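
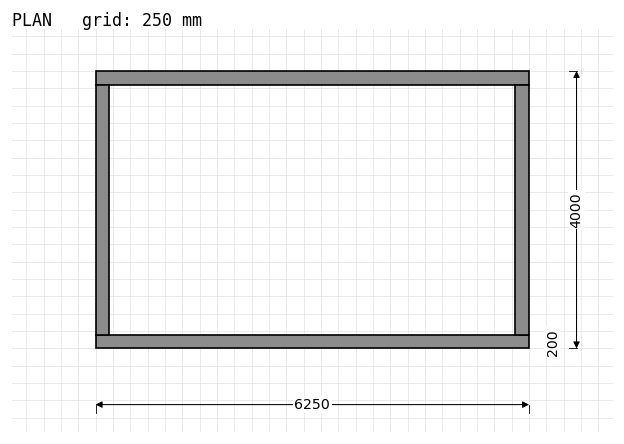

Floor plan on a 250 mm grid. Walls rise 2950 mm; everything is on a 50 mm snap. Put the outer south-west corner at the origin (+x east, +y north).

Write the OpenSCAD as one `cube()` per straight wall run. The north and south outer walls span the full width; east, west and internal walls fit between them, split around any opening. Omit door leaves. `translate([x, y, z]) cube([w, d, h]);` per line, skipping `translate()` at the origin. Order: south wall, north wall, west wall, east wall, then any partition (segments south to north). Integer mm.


cube([6250, 200, 2950]);
translate([0, 3800, 0]) cube([6250, 200, 2950]);
translate([0, 200, 0]) cube([200, 3600, 2950]);
translate([6050, 200, 0]) cube([200, 3600, 2950]);


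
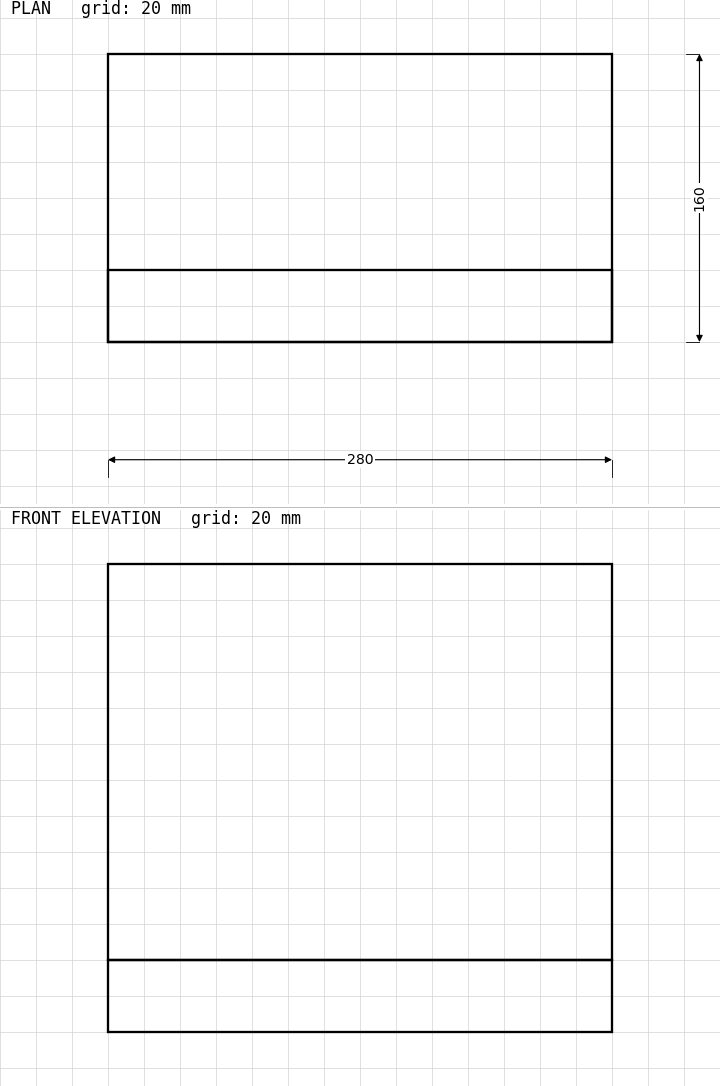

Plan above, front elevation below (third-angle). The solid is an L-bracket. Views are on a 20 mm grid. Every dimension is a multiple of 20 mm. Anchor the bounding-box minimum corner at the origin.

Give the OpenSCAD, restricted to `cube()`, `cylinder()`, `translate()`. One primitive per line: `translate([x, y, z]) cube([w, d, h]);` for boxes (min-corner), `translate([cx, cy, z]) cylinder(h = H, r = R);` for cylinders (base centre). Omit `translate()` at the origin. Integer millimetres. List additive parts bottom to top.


cube([280, 160, 40]);
translate([0, 0, 40]) cube([280, 40, 220]);


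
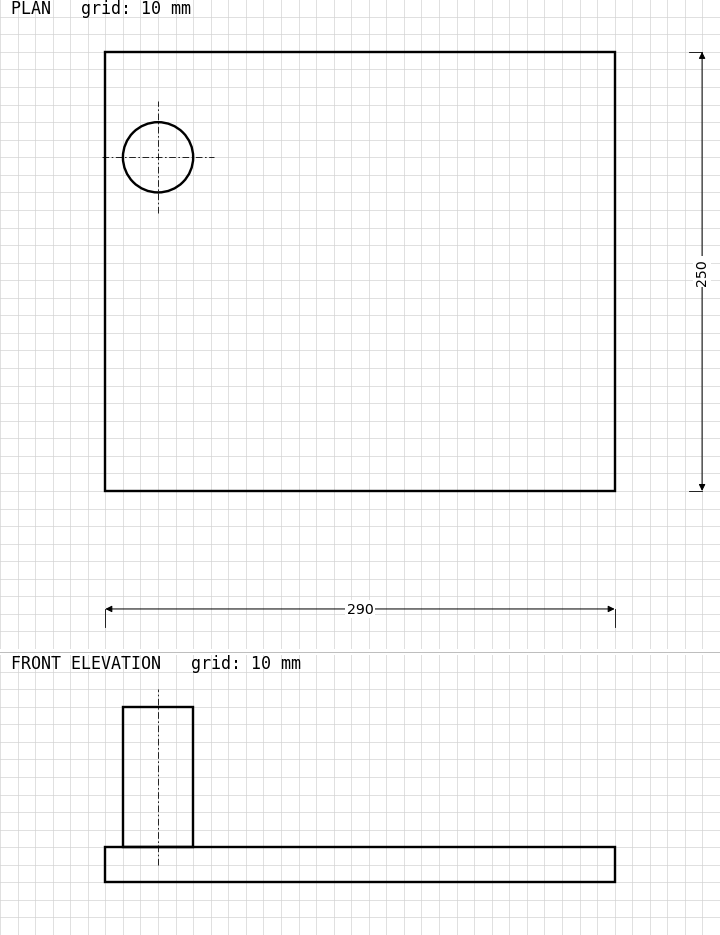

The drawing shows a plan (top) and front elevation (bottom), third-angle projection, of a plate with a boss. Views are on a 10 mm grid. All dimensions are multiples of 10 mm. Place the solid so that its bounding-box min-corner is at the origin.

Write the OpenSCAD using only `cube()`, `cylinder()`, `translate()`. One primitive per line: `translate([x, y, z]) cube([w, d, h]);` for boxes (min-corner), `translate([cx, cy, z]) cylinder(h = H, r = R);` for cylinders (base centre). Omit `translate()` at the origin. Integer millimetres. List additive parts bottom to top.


cube([290, 250, 20]);
translate([30, 190, 20]) cylinder(h = 80, r = 20);


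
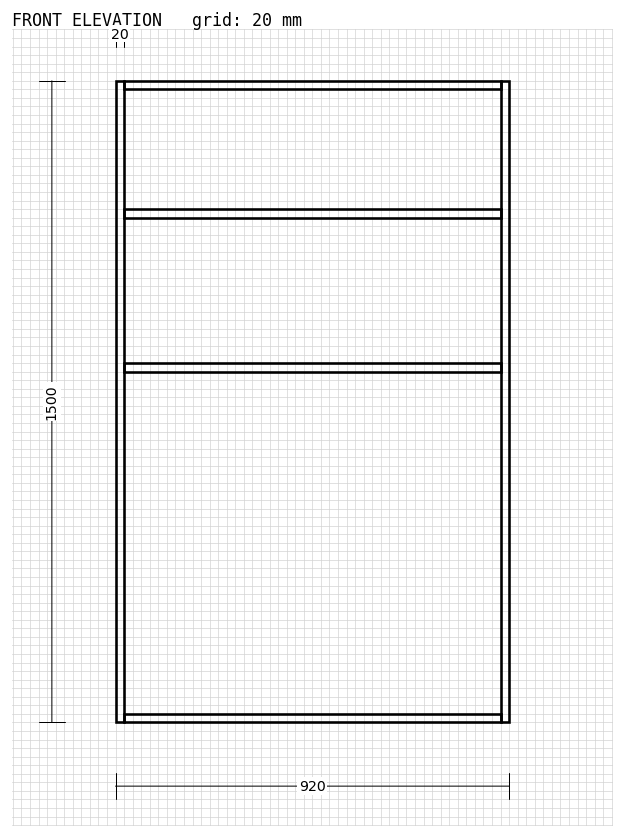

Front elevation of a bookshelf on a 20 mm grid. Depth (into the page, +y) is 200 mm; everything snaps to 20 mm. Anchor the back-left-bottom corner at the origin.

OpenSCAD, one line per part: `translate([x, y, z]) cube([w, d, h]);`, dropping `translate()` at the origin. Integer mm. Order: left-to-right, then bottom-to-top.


cube([20, 200, 1500]);
translate([20, 0, 0]) cube([880, 200, 20]);
translate([20, 0, 820]) cube([880, 200, 20]);
translate([20, 0, 1180]) cube([880, 200, 20]);
translate([20, 0, 1480]) cube([880, 200, 20]);
translate([900, 0, 0]) cube([20, 200, 1500]);


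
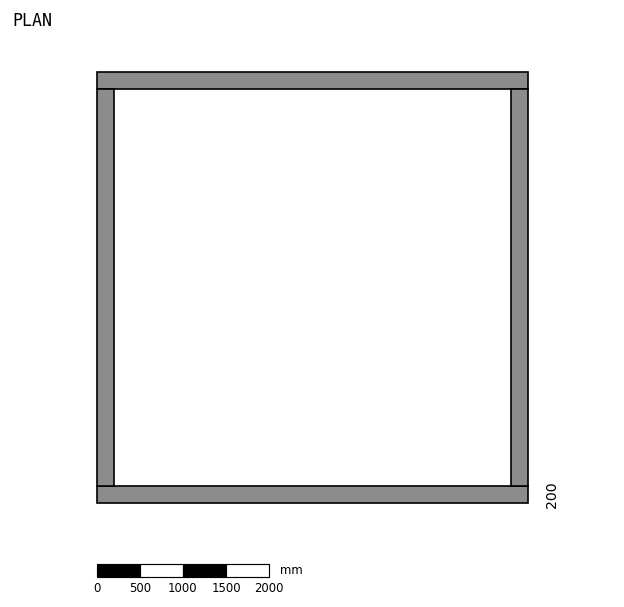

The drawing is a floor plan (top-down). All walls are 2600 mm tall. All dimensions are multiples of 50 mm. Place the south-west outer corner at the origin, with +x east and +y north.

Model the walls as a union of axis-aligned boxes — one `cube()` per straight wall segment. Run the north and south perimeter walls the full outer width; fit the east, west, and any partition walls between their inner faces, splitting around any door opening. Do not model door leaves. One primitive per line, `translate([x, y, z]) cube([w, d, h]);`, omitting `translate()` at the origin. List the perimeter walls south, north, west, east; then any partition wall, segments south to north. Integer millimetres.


cube([5000, 200, 2600]);
translate([0, 4800, 0]) cube([5000, 200, 2600]);
translate([0, 200, 0]) cube([200, 4600, 2600]);
translate([4800, 200, 0]) cube([200, 4600, 2600]);


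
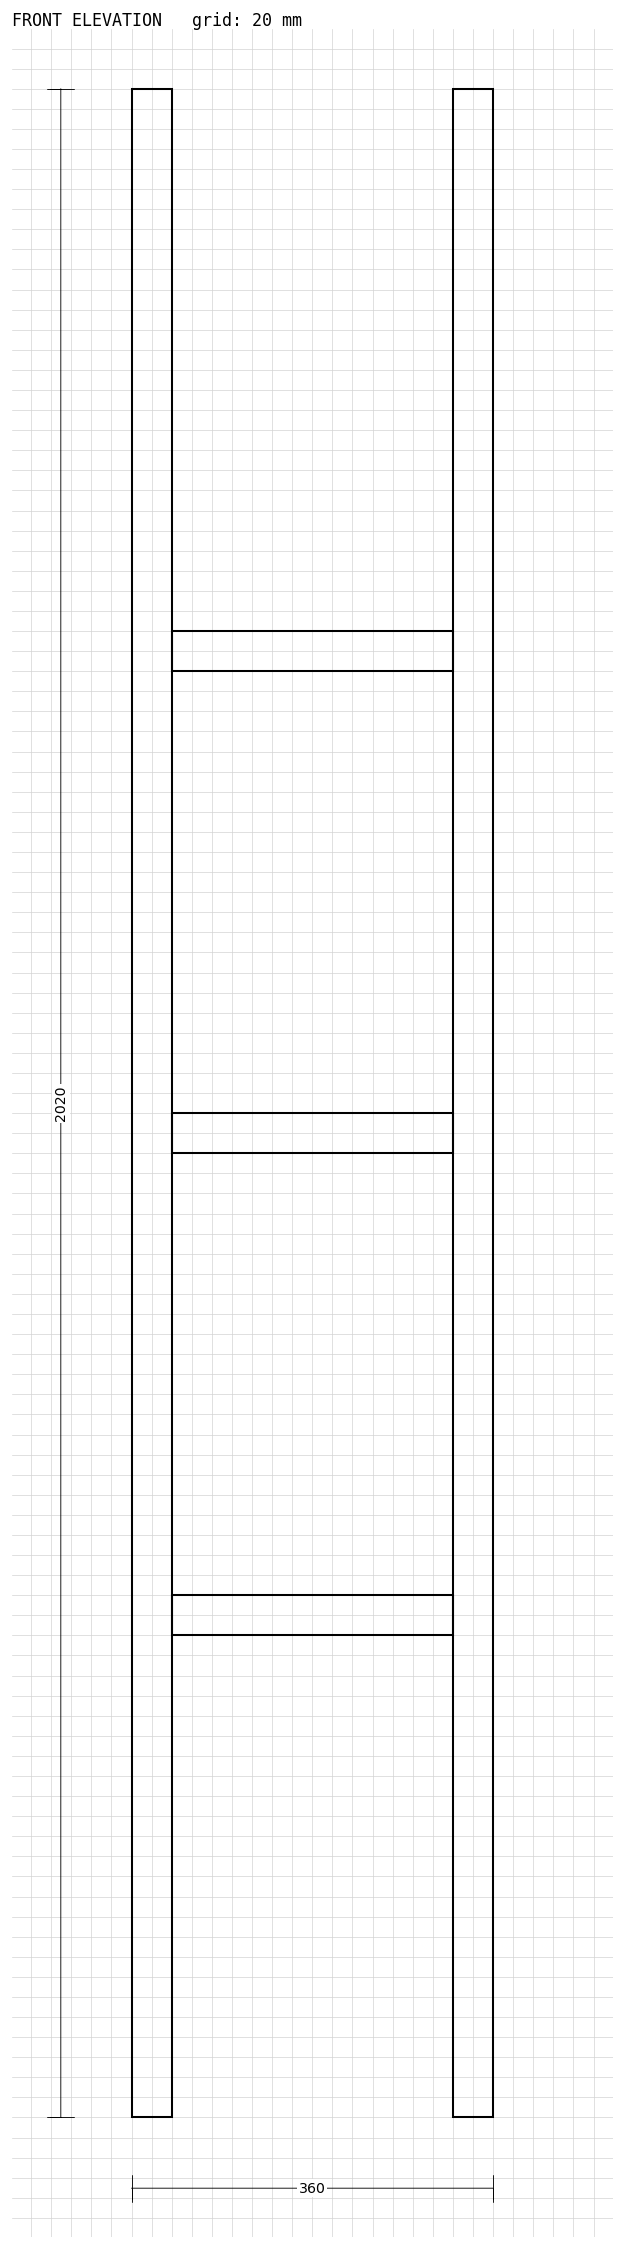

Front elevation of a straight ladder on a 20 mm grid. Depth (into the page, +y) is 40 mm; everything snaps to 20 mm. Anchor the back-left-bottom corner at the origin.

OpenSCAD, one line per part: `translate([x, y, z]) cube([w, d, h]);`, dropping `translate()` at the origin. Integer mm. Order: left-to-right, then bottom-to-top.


cube([40, 40, 2020]);
translate([40, 0, 480]) cube([280, 40, 40]);
translate([40, 0, 960]) cube([280, 40, 40]);
translate([40, 0, 1440]) cube([280, 40, 40]);
translate([320, 0, 0]) cube([40, 40, 2020]);


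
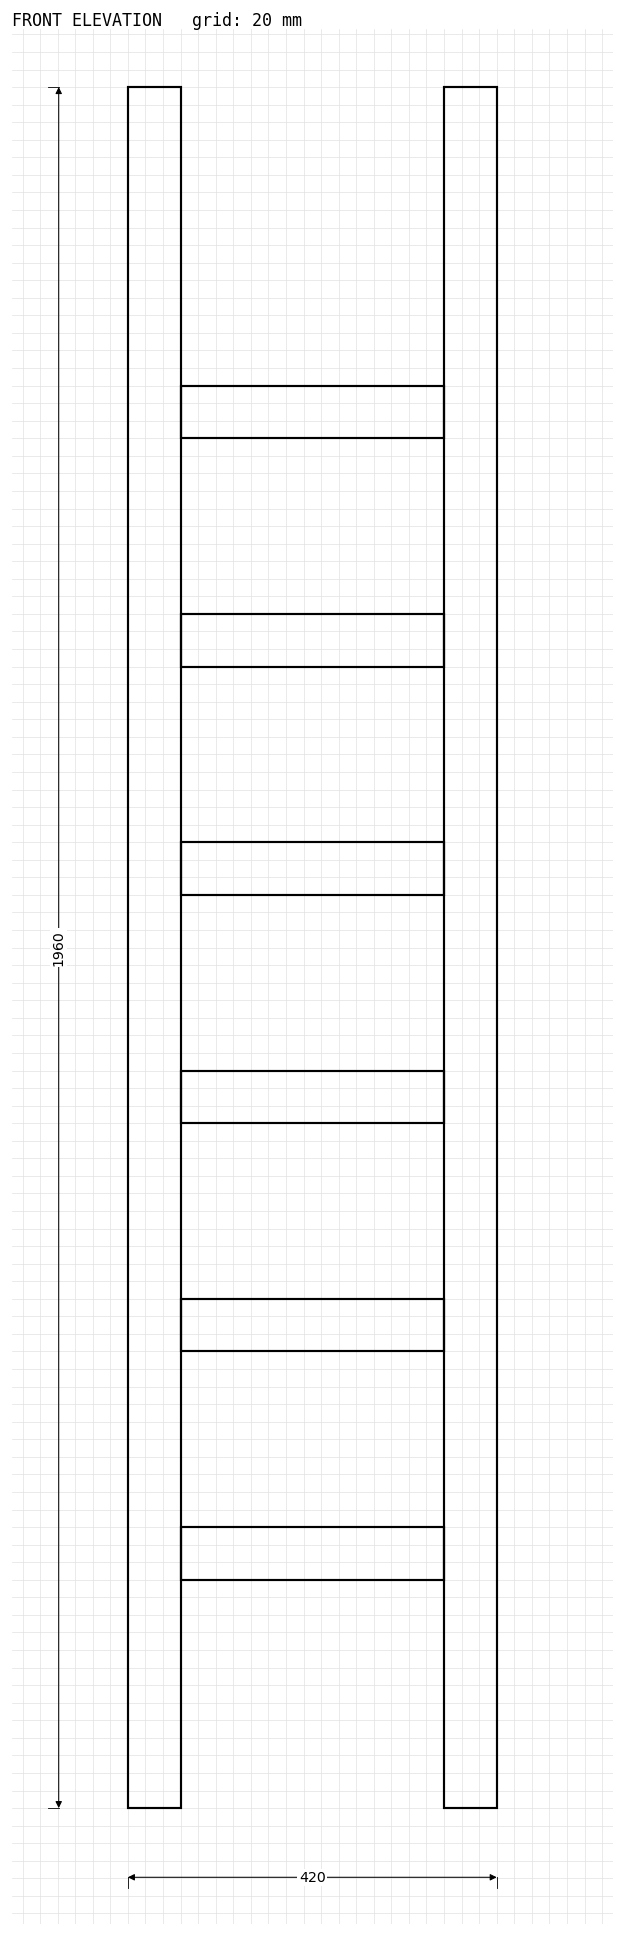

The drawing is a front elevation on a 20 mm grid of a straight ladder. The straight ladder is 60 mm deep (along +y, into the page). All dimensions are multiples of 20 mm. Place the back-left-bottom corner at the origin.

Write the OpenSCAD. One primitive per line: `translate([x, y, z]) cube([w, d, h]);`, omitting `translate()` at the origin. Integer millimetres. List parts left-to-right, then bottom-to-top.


cube([60, 60, 1960]);
translate([60, 0, 260]) cube([300, 60, 60]);
translate([60, 0, 520]) cube([300, 60, 60]);
translate([60, 0, 780]) cube([300, 60, 60]);
translate([60, 0, 1040]) cube([300, 60, 60]);
translate([60, 0, 1300]) cube([300, 60, 60]);
translate([60, 0, 1560]) cube([300, 60, 60]);
translate([360, 0, 0]) cube([60, 60, 1960]);


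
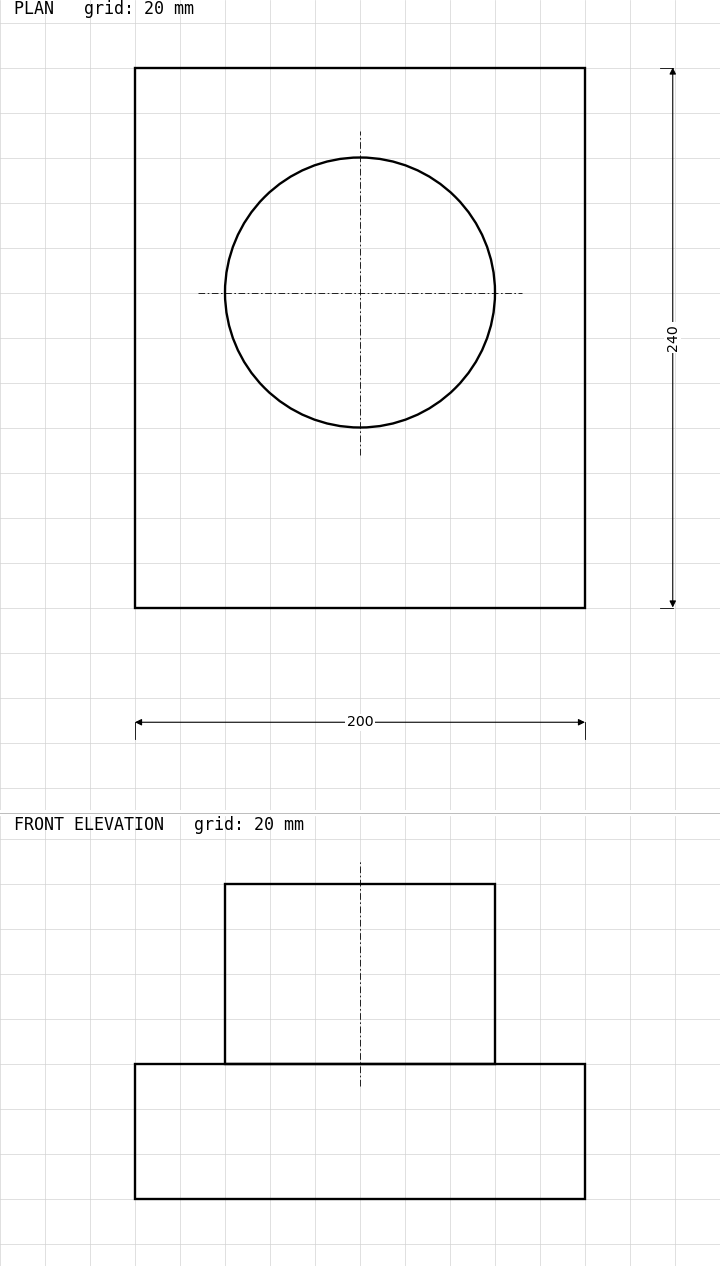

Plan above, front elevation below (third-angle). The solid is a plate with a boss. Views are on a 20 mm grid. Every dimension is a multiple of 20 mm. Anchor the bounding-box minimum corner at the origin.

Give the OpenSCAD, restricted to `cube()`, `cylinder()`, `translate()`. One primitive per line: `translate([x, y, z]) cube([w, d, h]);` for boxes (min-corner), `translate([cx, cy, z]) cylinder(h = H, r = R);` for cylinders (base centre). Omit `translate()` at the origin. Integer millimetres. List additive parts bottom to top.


cube([200, 240, 60]);
translate([100, 140, 60]) cylinder(h = 80, r = 60);


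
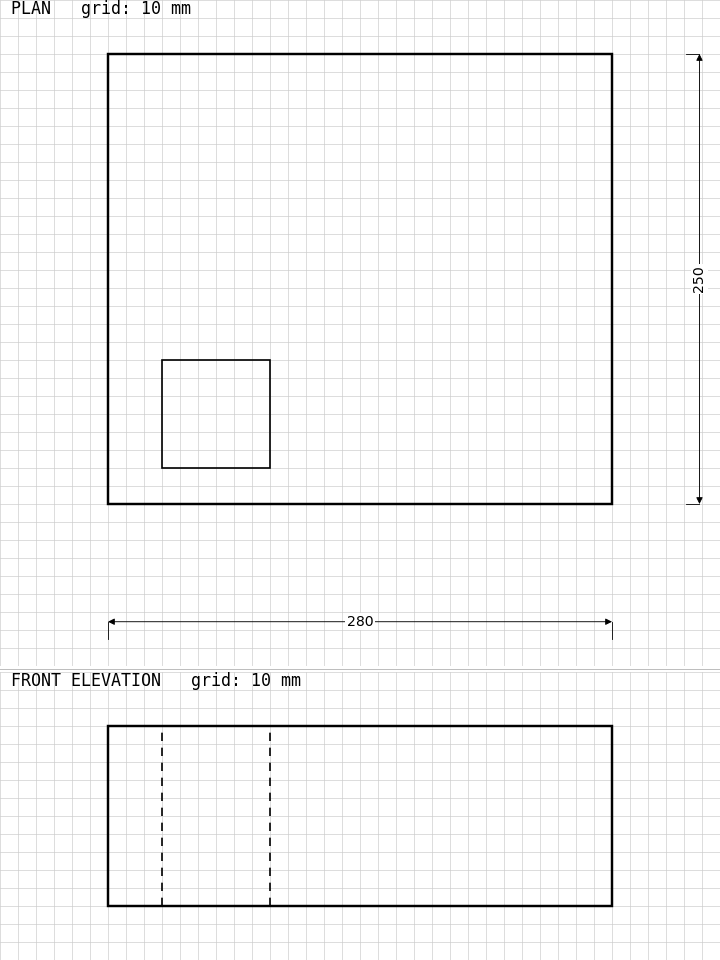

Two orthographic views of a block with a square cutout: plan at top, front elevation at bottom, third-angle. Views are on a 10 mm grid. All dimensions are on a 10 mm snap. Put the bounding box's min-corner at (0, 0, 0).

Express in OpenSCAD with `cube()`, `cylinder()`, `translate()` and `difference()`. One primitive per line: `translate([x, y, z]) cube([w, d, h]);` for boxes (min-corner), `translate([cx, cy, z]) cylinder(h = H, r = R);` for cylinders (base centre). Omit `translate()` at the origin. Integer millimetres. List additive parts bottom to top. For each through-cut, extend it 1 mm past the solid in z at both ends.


difference() {
  cube([280, 250, 100]);
  translate([30, 20, -1]) cube([60, 60, 102]);
}


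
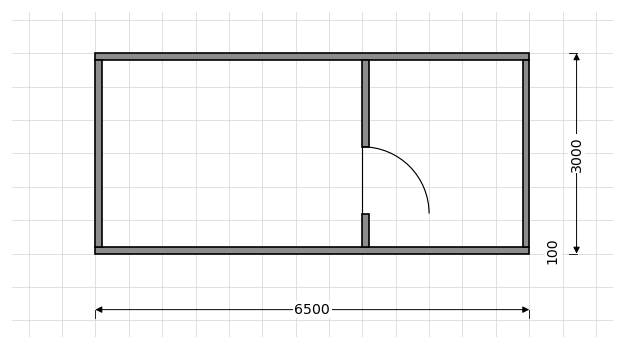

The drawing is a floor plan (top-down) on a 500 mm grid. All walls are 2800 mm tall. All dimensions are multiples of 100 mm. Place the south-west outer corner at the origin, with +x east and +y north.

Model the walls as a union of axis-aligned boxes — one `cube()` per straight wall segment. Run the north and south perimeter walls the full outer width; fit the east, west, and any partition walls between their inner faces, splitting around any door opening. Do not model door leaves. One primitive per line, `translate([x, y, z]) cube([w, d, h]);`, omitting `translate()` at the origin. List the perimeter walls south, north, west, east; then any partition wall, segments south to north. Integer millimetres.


cube([6500, 100, 2800]);
translate([0, 2900, 0]) cube([6500, 100, 2800]);
translate([0, 100, 0]) cube([100, 2800, 2800]);
translate([6400, 100, 0]) cube([100, 2800, 2800]);
translate([4000, 100, 0]) cube([100, 500, 2800]);
translate([4000, 1600, 0]) cube([100, 1300, 2800]);


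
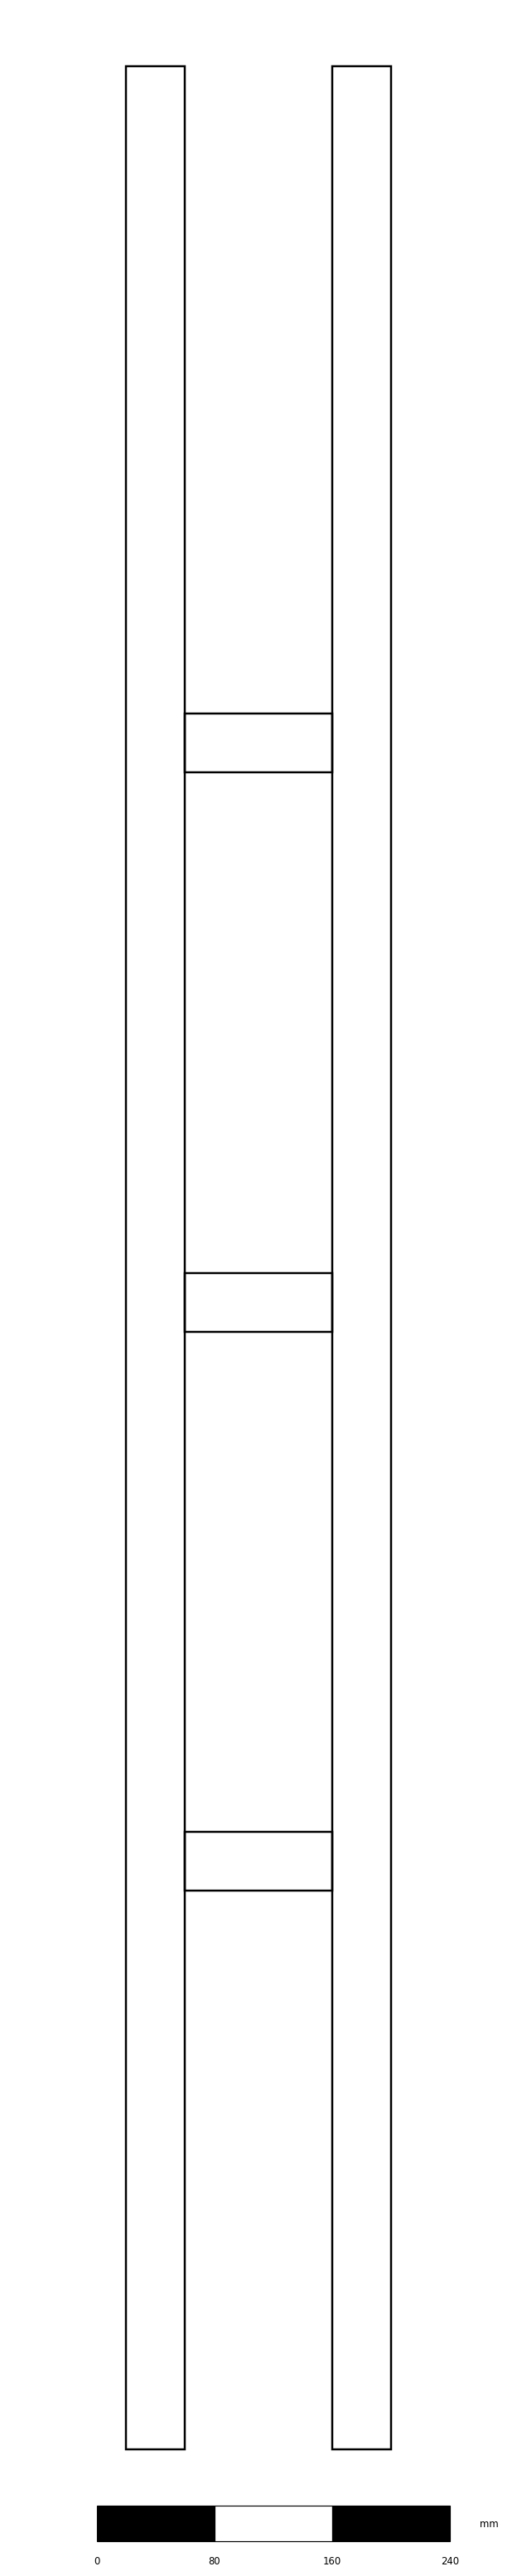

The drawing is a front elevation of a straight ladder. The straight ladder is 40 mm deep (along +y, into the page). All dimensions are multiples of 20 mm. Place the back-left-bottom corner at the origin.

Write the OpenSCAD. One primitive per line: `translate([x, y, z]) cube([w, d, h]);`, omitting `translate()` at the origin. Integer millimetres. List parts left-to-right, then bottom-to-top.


cube([40, 40, 1620]);
translate([40, 0, 380]) cube([100, 40, 40]);
translate([40, 0, 760]) cube([100, 40, 40]);
translate([40, 0, 1140]) cube([100, 40, 40]);
translate([140, 0, 0]) cube([40, 40, 1620]);


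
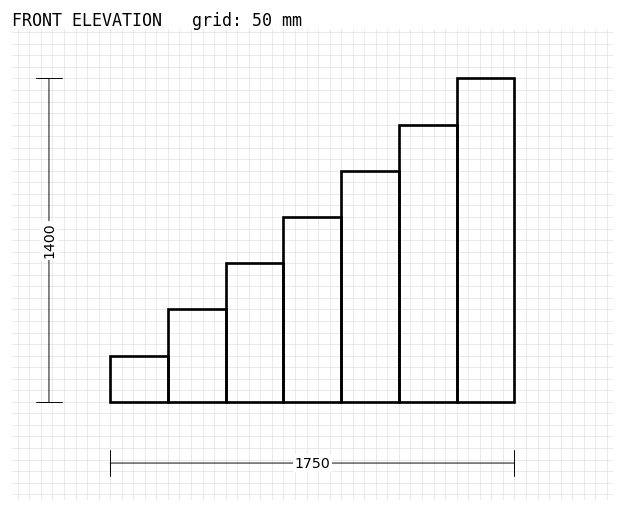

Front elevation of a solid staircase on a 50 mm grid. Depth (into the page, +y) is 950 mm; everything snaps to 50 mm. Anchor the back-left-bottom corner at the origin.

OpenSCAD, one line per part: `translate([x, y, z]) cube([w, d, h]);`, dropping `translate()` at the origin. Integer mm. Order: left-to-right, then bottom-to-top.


cube([250, 950, 200]);
translate([250, 0, 0]) cube([250, 950, 400]);
translate([500, 0, 0]) cube([250, 950, 600]);
translate([750, 0, 0]) cube([250, 950, 800]);
translate([1000, 0, 0]) cube([250, 950, 1000]);
translate([1250, 0, 0]) cube([250, 950, 1200]);
translate([1500, 0, 0]) cube([250, 950, 1400]);


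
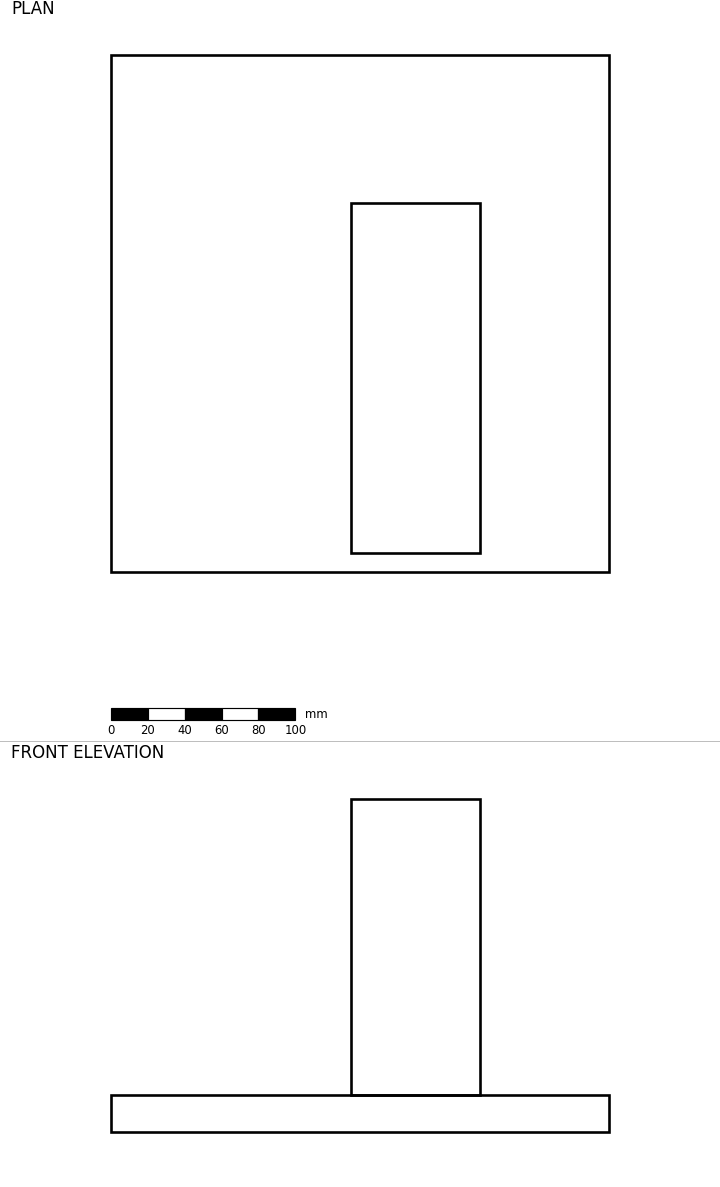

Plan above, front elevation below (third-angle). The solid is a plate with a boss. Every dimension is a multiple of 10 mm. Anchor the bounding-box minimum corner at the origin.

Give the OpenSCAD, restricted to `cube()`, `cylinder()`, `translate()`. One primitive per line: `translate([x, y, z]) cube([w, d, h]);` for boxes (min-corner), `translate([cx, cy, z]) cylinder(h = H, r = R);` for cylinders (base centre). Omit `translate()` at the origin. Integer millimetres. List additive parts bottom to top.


cube([270, 280, 20]);
translate([130, 10, 20]) cube([70, 190, 160]);


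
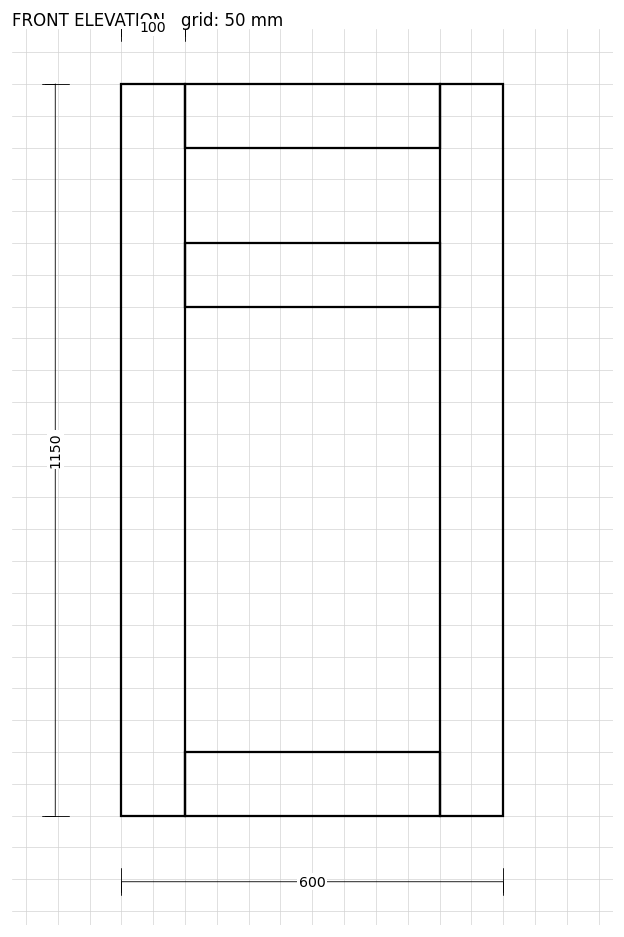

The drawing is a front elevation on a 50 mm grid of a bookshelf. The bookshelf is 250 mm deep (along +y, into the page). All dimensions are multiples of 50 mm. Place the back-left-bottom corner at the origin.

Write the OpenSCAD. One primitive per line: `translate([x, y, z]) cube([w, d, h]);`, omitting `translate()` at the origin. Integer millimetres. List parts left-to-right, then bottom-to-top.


cube([100, 250, 1150]);
translate([100, 0, 0]) cube([400, 250, 100]);
translate([100, 0, 800]) cube([400, 250, 100]);
translate([100, 0, 1050]) cube([400, 250, 100]);
translate([500, 0, 0]) cube([100, 250, 1150]);


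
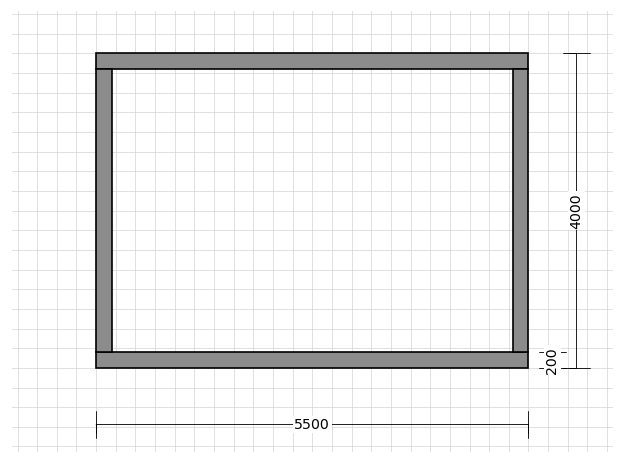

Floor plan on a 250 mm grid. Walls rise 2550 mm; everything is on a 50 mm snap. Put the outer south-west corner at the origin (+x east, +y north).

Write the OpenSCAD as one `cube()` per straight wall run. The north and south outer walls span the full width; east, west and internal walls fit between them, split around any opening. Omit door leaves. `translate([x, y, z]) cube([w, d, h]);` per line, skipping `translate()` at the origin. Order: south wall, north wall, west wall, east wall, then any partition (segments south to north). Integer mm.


cube([5500, 200, 2550]);
translate([0, 3800, 0]) cube([5500, 200, 2550]);
translate([0, 200, 0]) cube([200, 3600, 2550]);
translate([5300, 200, 0]) cube([200, 3600, 2550]);


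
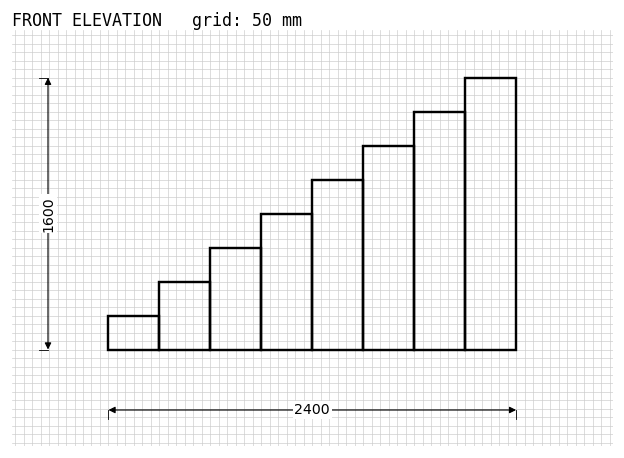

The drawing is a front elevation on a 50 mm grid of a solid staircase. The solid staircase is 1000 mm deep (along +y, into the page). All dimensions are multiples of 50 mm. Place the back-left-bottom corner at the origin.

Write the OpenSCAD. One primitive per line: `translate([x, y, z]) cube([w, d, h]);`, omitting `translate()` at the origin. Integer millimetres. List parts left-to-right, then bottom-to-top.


cube([300, 1000, 200]);
translate([300, 0, 0]) cube([300, 1000, 400]);
translate([600, 0, 0]) cube([300, 1000, 600]);
translate([900, 0, 0]) cube([300, 1000, 800]);
translate([1200, 0, 0]) cube([300, 1000, 1000]);
translate([1500, 0, 0]) cube([300, 1000, 1200]);
translate([1800, 0, 0]) cube([300, 1000, 1400]);
translate([2100, 0, 0]) cube([300, 1000, 1600]);


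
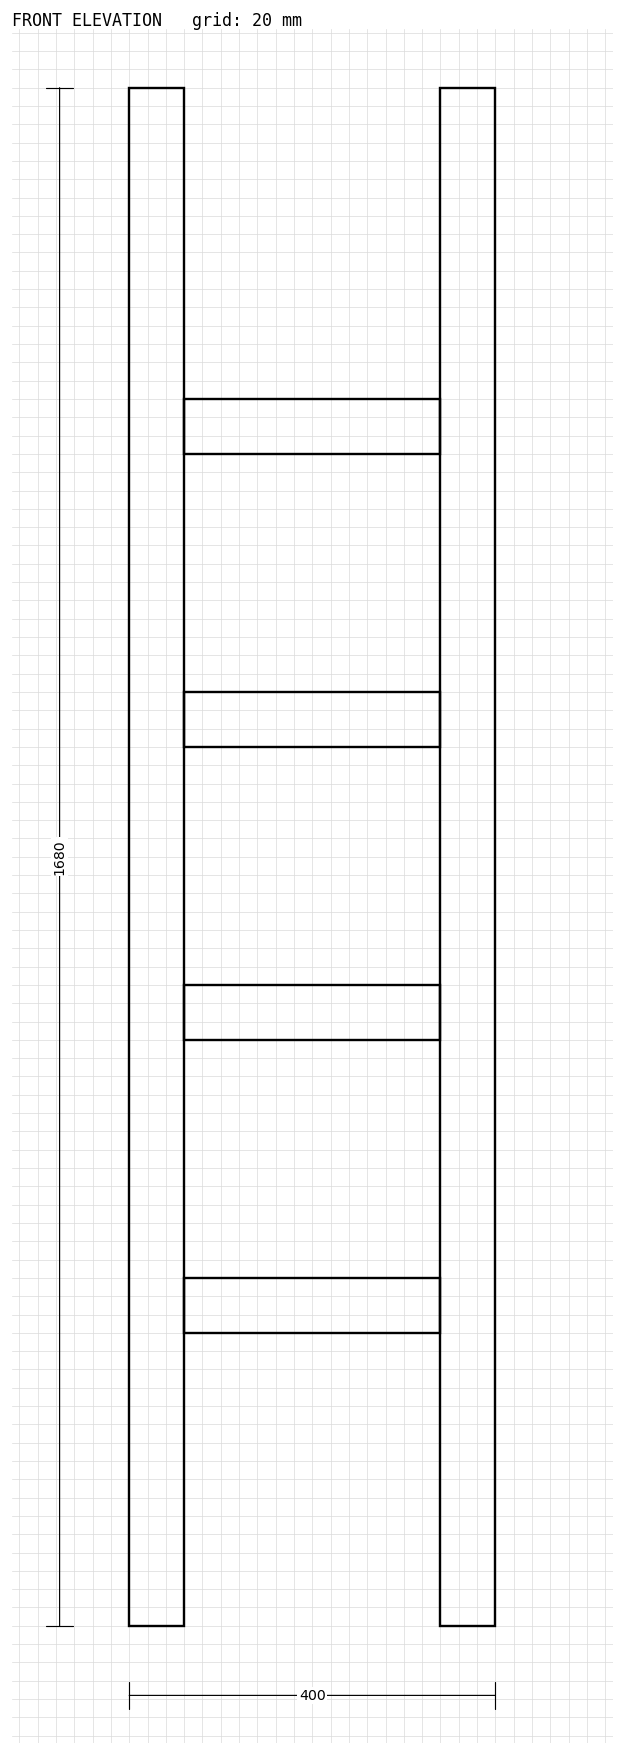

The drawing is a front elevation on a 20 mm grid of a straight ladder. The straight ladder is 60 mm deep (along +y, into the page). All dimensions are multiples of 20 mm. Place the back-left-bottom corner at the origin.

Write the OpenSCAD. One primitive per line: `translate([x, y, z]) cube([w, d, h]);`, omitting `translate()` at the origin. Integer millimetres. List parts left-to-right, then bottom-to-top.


cube([60, 60, 1680]);
translate([60, 0, 320]) cube([280, 60, 60]);
translate([60, 0, 640]) cube([280, 60, 60]);
translate([60, 0, 960]) cube([280, 60, 60]);
translate([60, 0, 1280]) cube([280, 60, 60]);
translate([340, 0, 0]) cube([60, 60, 1680]);


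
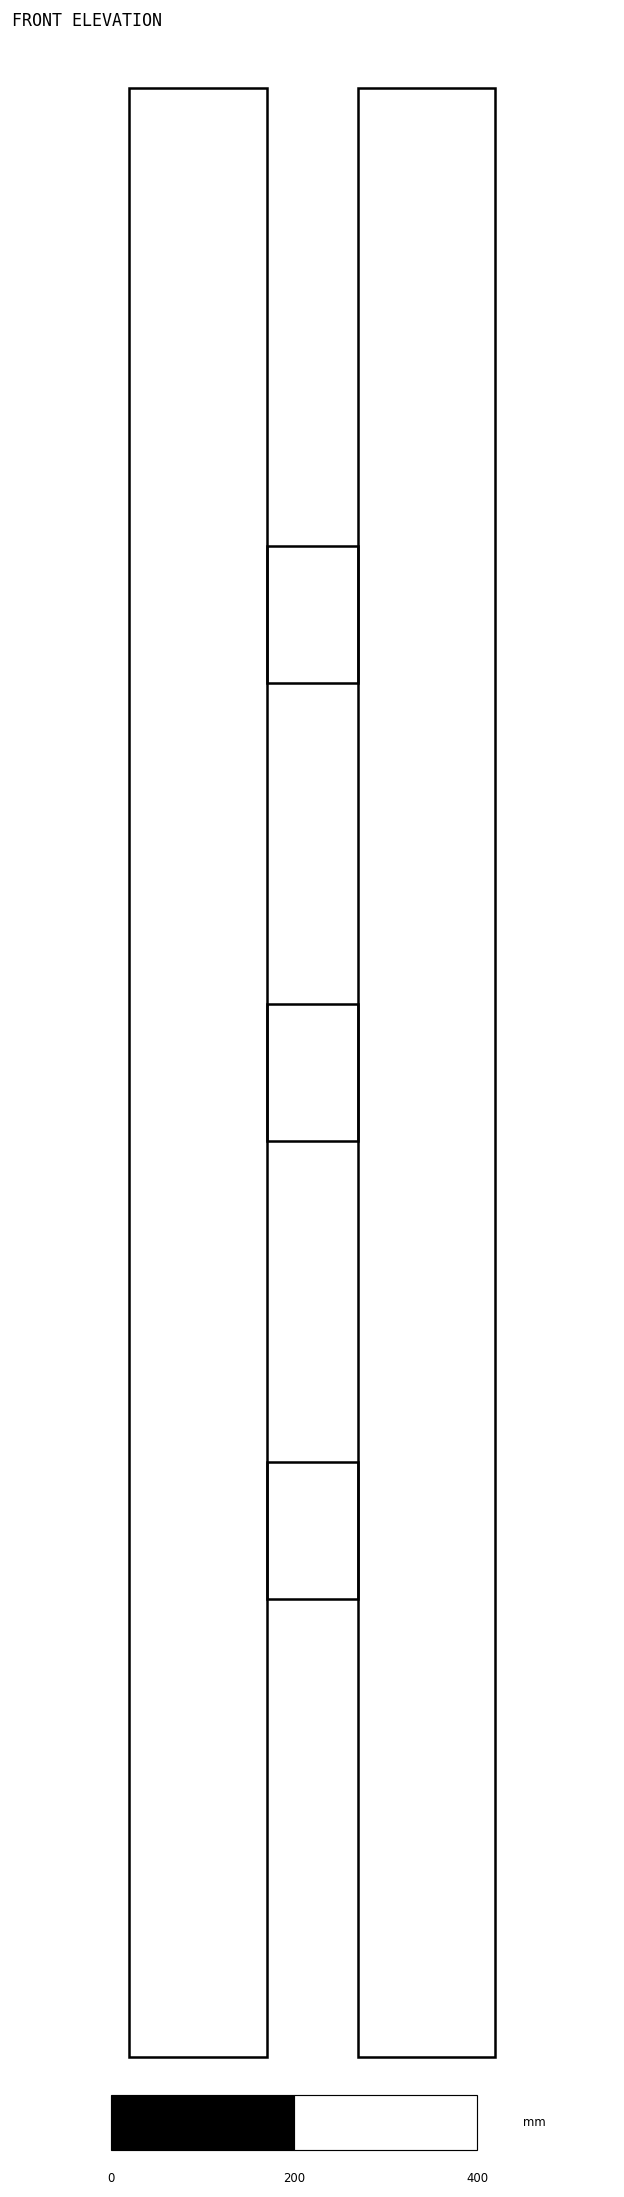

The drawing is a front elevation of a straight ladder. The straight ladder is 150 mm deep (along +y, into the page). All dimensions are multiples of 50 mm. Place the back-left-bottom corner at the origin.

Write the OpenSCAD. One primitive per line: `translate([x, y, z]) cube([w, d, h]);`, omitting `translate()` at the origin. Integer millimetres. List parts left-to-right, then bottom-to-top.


cube([150, 150, 2150]);
translate([150, 0, 500]) cube([100, 150, 150]);
translate([150, 0, 1000]) cube([100, 150, 150]);
translate([150, 0, 1500]) cube([100, 150, 150]);
translate([250, 0, 0]) cube([150, 150, 2150]);


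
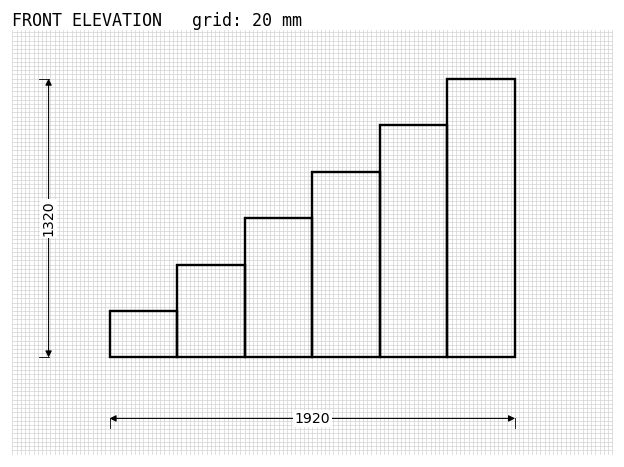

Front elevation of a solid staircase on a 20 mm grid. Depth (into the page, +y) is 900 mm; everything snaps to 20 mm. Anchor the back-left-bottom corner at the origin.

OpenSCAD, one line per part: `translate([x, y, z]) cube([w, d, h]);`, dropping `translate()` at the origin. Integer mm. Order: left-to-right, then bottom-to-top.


cube([320, 900, 220]);
translate([320, 0, 0]) cube([320, 900, 440]);
translate([640, 0, 0]) cube([320, 900, 660]);
translate([960, 0, 0]) cube([320, 900, 880]);
translate([1280, 0, 0]) cube([320, 900, 1100]);
translate([1600, 0, 0]) cube([320, 900, 1320]);


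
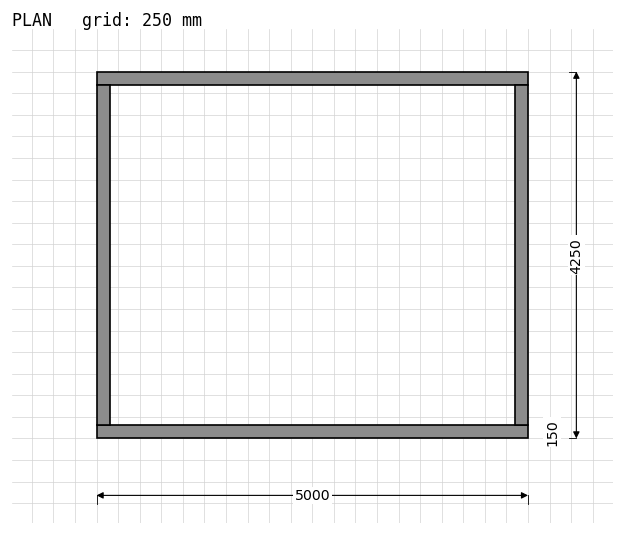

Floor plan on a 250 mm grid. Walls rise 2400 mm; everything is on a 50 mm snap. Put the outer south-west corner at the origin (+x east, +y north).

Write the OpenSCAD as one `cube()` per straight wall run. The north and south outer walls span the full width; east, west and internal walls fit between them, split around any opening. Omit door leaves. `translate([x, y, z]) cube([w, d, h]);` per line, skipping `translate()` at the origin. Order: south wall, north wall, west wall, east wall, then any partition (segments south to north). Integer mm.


cube([5000, 150, 2400]);
translate([0, 4100, 0]) cube([5000, 150, 2400]);
translate([0, 150, 0]) cube([150, 3950, 2400]);
translate([4850, 150, 0]) cube([150, 3950, 2400]);


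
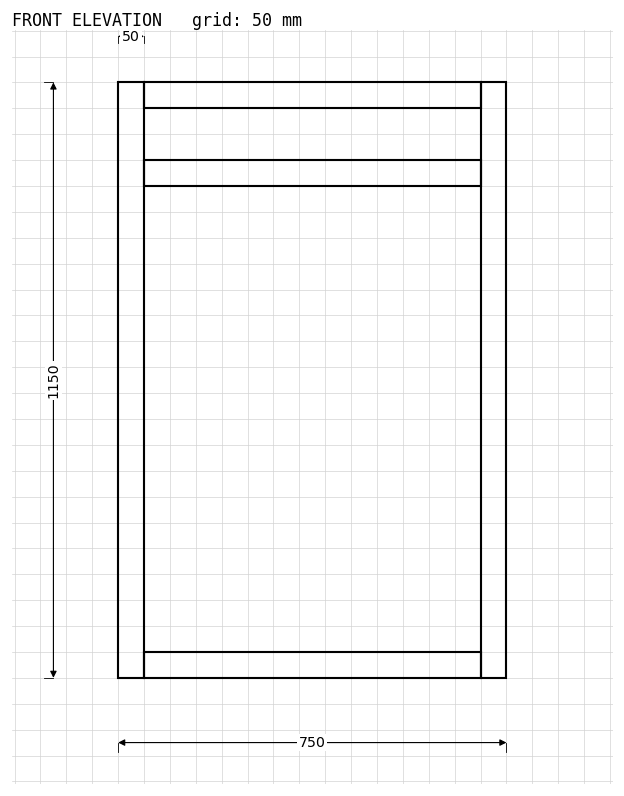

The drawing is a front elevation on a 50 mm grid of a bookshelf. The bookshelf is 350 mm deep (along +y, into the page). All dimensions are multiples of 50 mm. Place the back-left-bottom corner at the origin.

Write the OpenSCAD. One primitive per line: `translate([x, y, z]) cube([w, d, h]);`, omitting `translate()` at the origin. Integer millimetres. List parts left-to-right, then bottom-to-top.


cube([50, 350, 1150]);
translate([50, 0, 0]) cube([650, 350, 50]);
translate([50, 0, 950]) cube([650, 350, 50]);
translate([50, 0, 1100]) cube([650, 350, 50]);
translate([700, 0, 0]) cube([50, 350, 1150]);


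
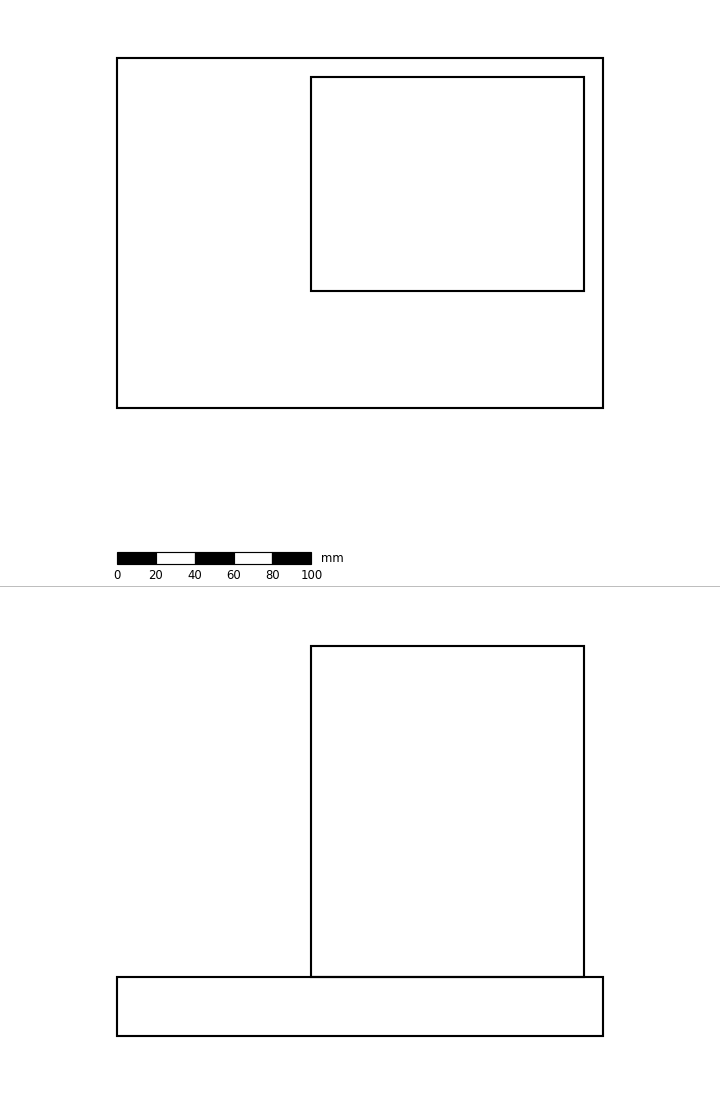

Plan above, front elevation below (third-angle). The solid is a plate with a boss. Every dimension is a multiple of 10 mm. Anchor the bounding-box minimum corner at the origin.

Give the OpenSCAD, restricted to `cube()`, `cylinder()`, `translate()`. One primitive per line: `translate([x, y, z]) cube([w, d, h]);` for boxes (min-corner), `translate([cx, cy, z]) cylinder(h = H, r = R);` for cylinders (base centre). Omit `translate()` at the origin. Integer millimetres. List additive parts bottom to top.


cube([250, 180, 30]);
translate([100, 60, 30]) cube([140, 110, 170]);


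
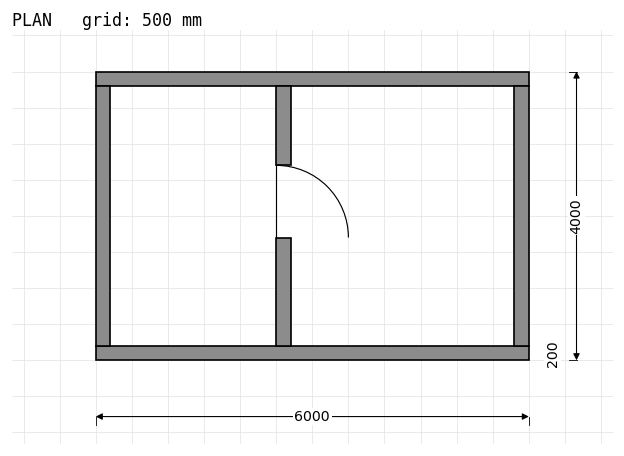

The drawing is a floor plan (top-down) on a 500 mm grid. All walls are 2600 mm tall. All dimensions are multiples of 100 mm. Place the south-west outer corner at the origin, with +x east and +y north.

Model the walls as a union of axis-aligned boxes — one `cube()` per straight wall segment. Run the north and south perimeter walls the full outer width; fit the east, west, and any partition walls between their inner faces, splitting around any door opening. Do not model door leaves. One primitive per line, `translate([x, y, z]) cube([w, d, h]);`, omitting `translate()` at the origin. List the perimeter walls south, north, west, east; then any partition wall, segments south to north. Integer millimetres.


cube([6000, 200, 2600]);
translate([0, 3800, 0]) cube([6000, 200, 2600]);
translate([0, 200, 0]) cube([200, 3600, 2600]);
translate([5800, 200, 0]) cube([200, 3600, 2600]);
translate([2500, 200, 0]) cube([200, 1500, 2600]);
translate([2500, 2700, 0]) cube([200, 1100, 2600]);


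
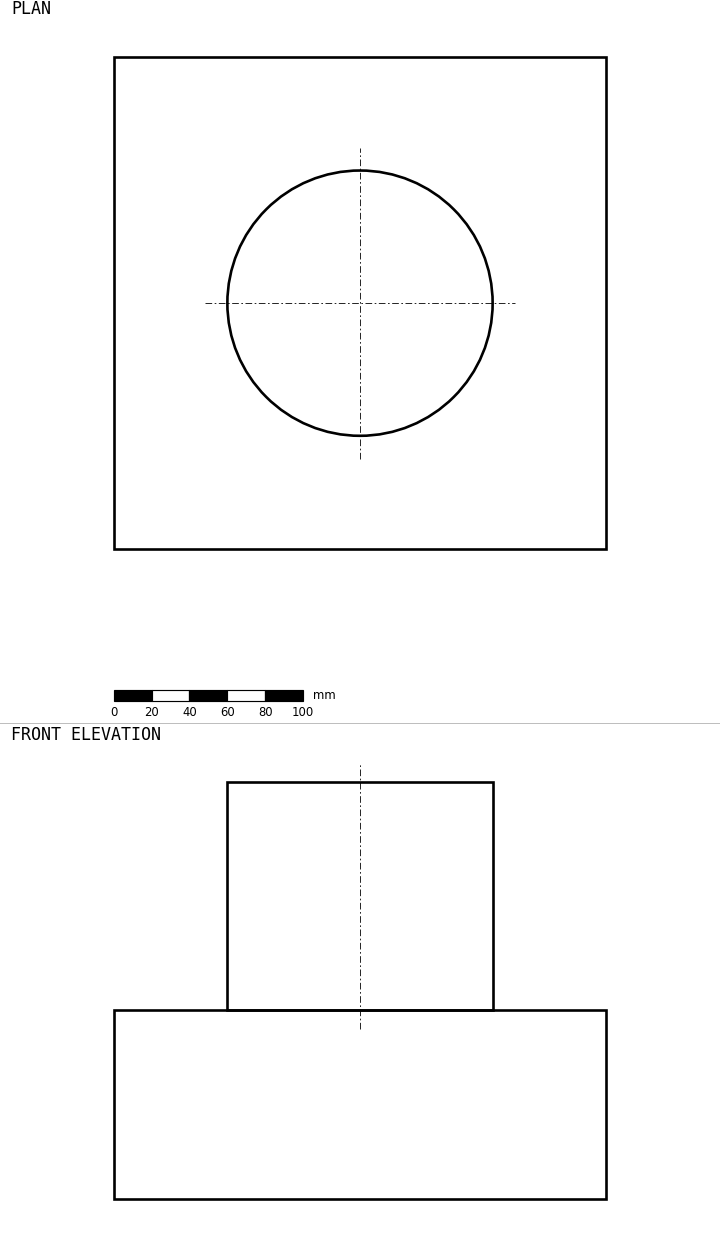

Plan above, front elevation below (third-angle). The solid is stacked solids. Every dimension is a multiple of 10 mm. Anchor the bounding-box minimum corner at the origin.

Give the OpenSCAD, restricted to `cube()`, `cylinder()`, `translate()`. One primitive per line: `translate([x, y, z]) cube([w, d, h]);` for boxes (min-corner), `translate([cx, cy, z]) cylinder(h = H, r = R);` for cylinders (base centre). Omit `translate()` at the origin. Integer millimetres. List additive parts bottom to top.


cube([260, 260, 100]);
translate([130, 130, 100]) cylinder(h = 120, r = 70);


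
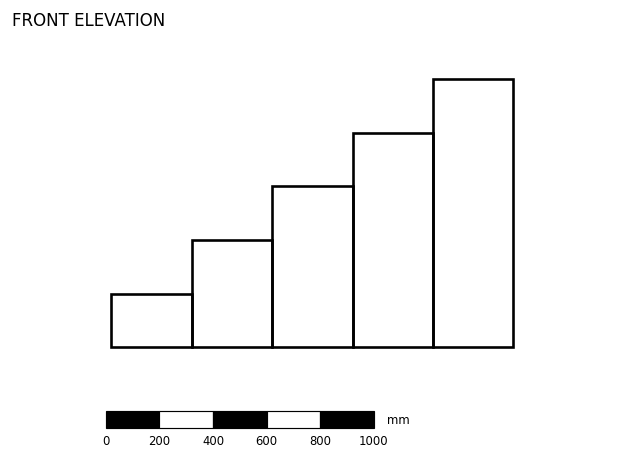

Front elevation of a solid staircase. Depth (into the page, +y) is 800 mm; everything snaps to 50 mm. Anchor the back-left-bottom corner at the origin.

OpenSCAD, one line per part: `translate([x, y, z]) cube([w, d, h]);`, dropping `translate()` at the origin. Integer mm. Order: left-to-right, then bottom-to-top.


cube([300, 800, 200]);
translate([300, 0, 0]) cube([300, 800, 400]);
translate([600, 0, 0]) cube([300, 800, 600]);
translate([900, 0, 0]) cube([300, 800, 800]);
translate([1200, 0, 0]) cube([300, 800, 1000]);


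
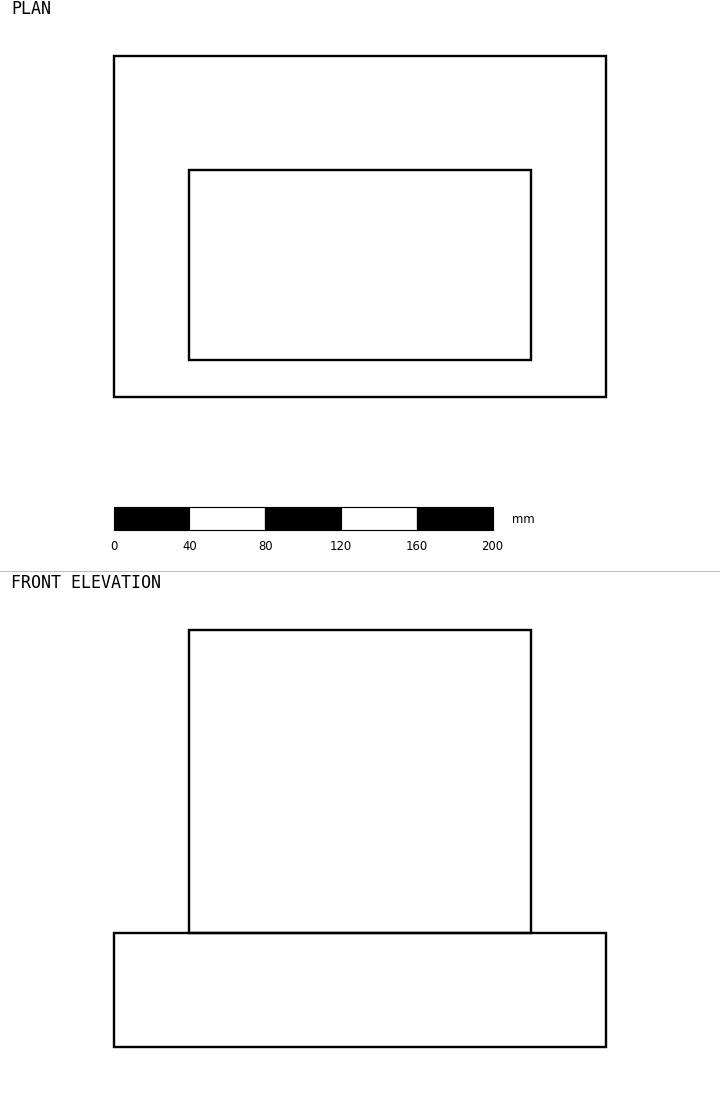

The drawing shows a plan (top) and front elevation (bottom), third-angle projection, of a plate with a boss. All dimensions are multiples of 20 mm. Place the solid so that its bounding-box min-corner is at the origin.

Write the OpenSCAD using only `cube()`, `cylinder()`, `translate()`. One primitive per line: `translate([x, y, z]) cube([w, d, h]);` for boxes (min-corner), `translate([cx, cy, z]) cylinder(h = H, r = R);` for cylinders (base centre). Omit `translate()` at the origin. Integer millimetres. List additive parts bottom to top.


cube([260, 180, 60]);
translate([40, 20, 60]) cube([180, 100, 160]);


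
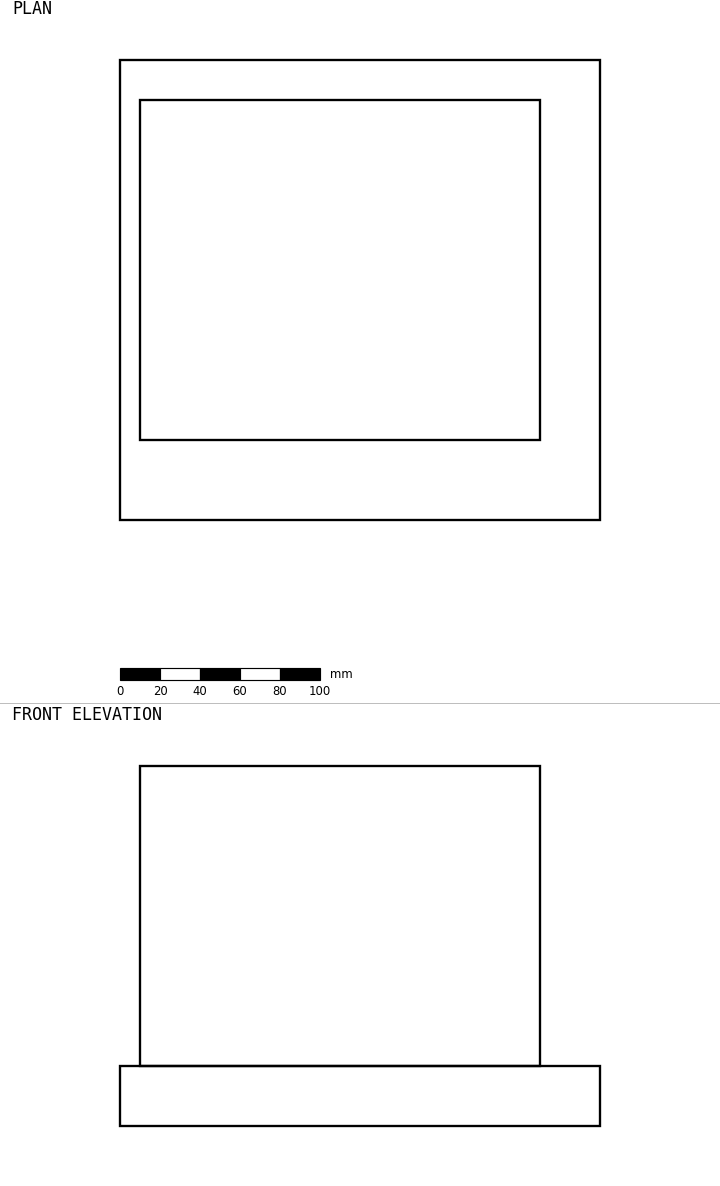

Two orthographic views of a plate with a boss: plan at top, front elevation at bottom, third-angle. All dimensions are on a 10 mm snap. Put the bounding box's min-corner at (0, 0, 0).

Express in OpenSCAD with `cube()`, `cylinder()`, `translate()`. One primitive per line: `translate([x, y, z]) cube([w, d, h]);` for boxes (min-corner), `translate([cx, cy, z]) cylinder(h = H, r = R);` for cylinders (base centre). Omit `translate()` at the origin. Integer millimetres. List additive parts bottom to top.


cube([240, 230, 30]);
translate([10, 40, 30]) cube([200, 170, 150]);


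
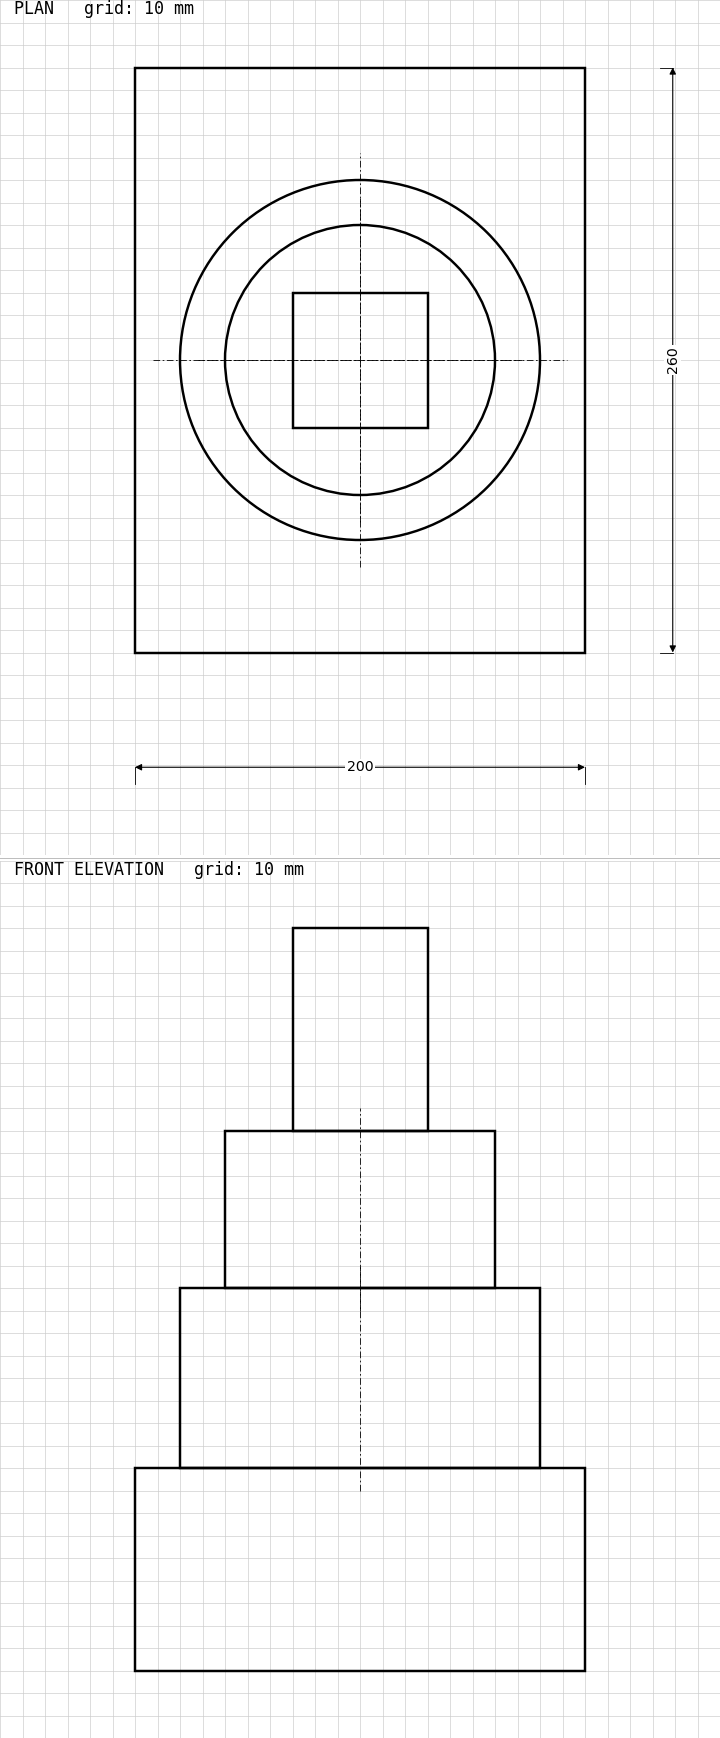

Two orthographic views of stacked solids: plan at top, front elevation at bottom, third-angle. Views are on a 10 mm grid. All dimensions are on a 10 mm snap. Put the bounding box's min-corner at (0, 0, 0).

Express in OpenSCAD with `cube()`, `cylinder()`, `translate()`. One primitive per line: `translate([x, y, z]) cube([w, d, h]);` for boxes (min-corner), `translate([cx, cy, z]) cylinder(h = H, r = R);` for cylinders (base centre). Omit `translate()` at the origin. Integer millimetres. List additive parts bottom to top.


cube([200, 260, 90]);
translate([100, 130, 90]) cylinder(h = 80, r = 80);
translate([100, 130, 170]) cylinder(h = 70, r = 60);
translate([70, 100, 240]) cube([60, 60, 90]);


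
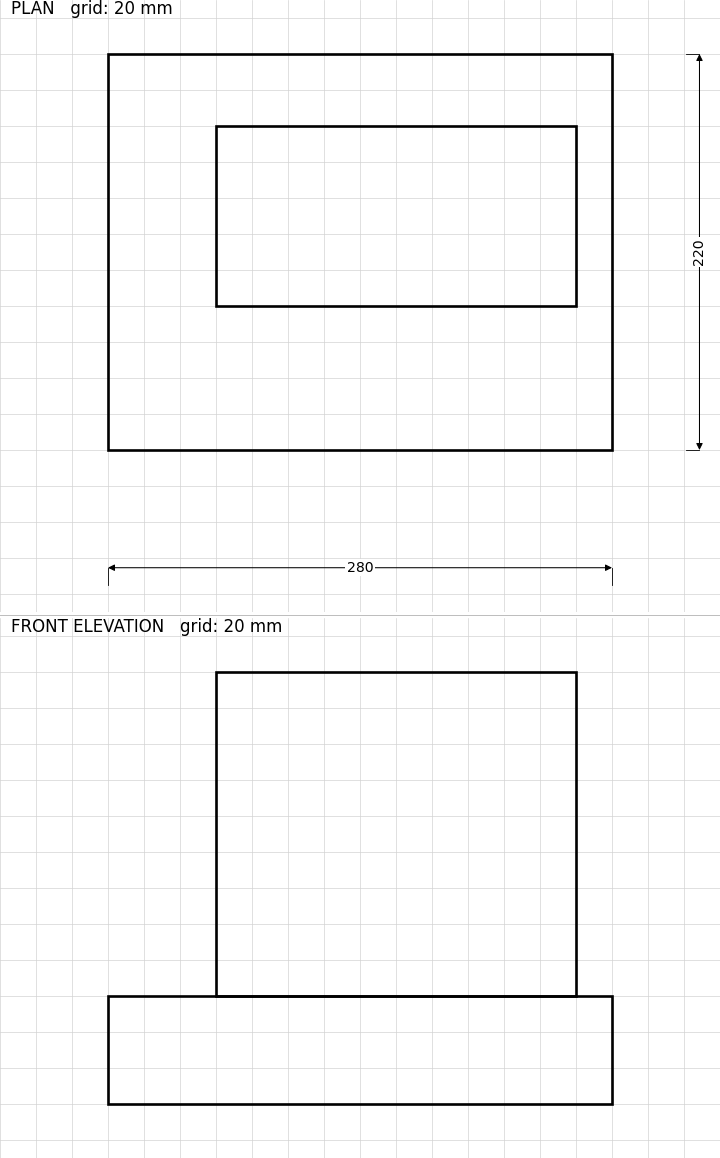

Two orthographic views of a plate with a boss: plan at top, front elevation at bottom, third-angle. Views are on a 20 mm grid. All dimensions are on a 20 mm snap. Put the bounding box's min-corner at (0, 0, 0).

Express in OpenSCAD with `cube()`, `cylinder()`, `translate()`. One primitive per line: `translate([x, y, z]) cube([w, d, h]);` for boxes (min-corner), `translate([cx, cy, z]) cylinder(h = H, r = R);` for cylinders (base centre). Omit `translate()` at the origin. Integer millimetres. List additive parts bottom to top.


cube([280, 220, 60]);
translate([60, 80, 60]) cube([200, 100, 180]);


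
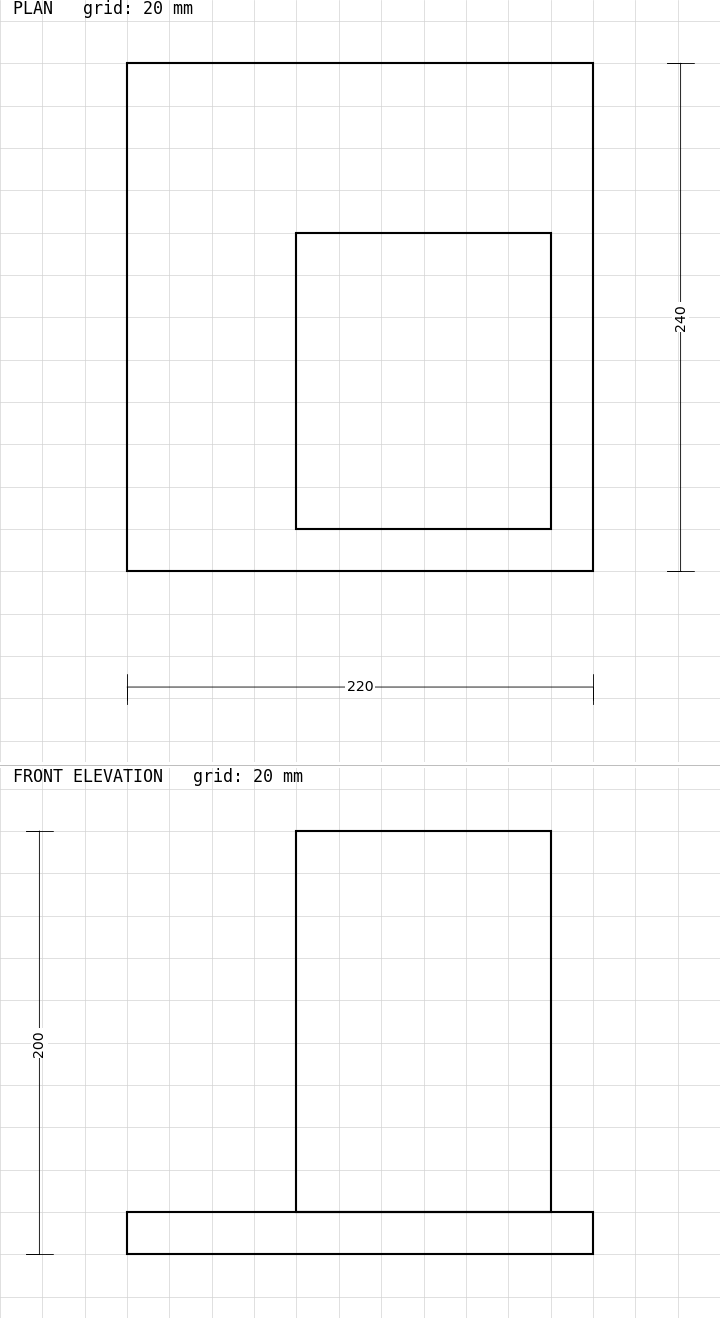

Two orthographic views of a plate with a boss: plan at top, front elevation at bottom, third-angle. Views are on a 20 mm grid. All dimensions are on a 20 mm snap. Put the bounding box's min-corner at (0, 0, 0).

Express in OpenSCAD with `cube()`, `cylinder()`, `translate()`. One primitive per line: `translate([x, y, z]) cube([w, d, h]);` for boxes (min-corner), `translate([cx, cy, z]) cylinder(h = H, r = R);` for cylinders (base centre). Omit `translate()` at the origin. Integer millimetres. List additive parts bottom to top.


cube([220, 240, 20]);
translate([80, 20, 20]) cube([120, 140, 180]);


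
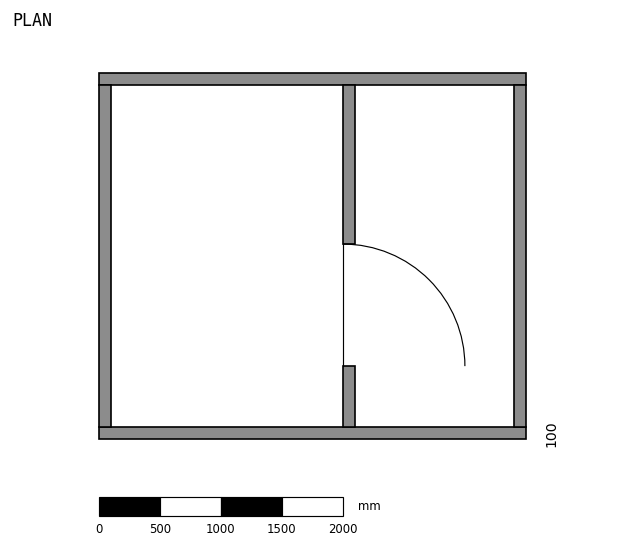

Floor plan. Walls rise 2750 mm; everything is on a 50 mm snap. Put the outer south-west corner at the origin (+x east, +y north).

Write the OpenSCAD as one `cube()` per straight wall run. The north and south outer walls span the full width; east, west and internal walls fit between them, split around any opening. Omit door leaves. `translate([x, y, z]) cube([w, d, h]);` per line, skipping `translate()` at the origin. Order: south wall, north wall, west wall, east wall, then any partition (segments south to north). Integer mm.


cube([3500, 100, 2750]);
translate([0, 2900, 0]) cube([3500, 100, 2750]);
translate([0, 100, 0]) cube([100, 2800, 2750]);
translate([3400, 100, 0]) cube([100, 2800, 2750]);
translate([2000, 100, 0]) cube([100, 500, 2750]);
translate([2000, 1600, 0]) cube([100, 1300, 2750]);


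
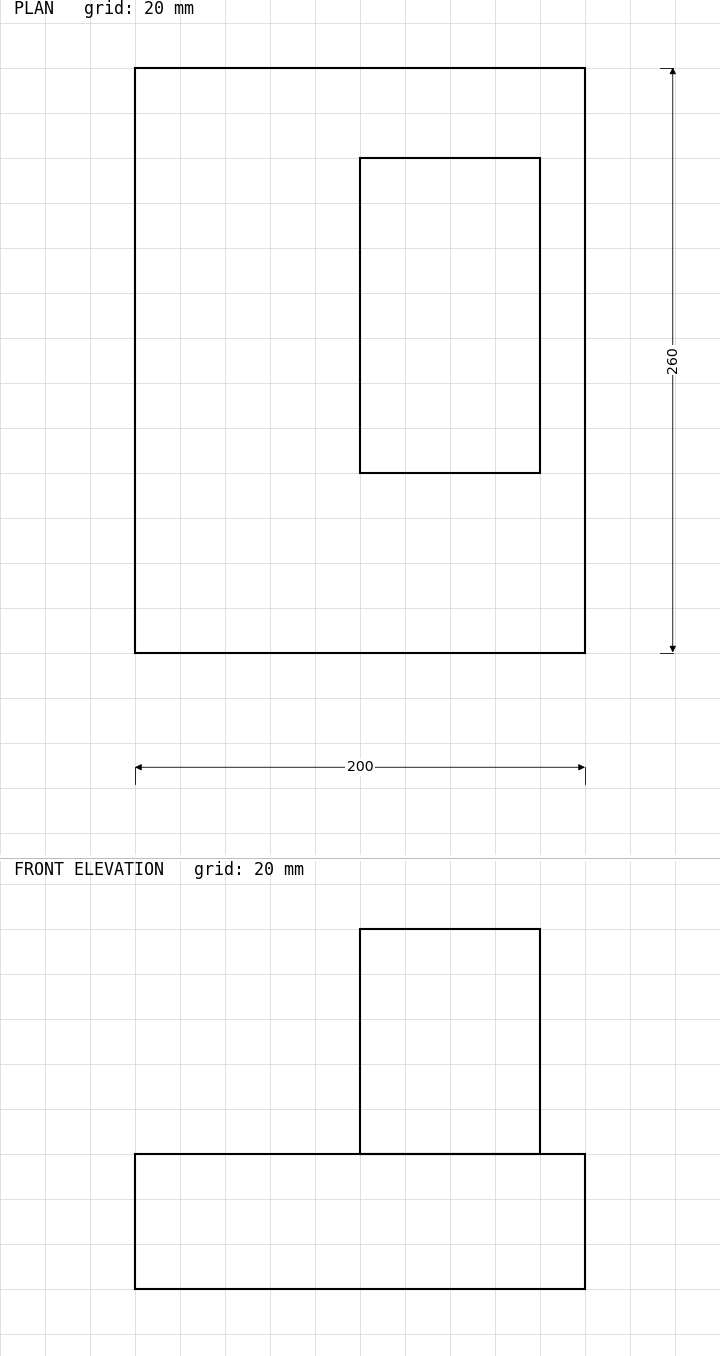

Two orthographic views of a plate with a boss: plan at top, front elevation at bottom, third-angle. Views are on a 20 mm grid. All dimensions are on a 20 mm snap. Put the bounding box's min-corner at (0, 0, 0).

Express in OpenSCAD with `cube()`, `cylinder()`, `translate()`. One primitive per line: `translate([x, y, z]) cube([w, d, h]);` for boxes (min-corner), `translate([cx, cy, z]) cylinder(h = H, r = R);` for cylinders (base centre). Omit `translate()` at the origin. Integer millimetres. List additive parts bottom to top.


cube([200, 260, 60]);
translate([100, 80, 60]) cube([80, 140, 100]);


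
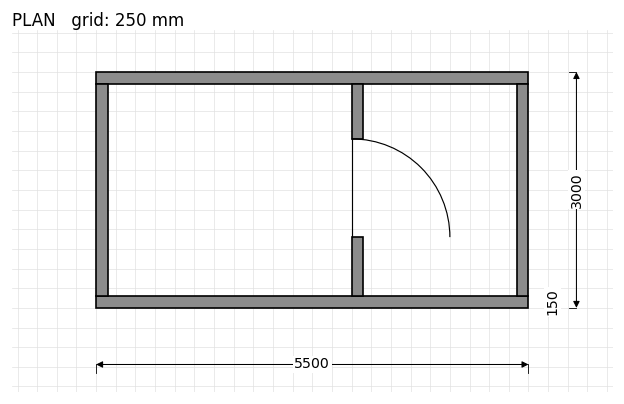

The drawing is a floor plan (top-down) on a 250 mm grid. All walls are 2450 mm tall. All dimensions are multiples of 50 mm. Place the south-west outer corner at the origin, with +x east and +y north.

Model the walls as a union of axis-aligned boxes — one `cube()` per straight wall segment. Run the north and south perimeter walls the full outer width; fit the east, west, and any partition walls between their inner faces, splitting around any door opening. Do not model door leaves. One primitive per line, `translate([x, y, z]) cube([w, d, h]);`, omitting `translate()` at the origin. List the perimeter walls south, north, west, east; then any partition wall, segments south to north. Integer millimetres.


cube([5500, 150, 2450]);
translate([0, 2850, 0]) cube([5500, 150, 2450]);
translate([0, 150, 0]) cube([150, 2700, 2450]);
translate([5350, 150, 0]) cube([150, 2700, 2450]);
translate([3250, 150, 0]) cube([150, 750, 2450]);
translate([3250, 2150, 0]) cube([150, 700, 2450]);
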